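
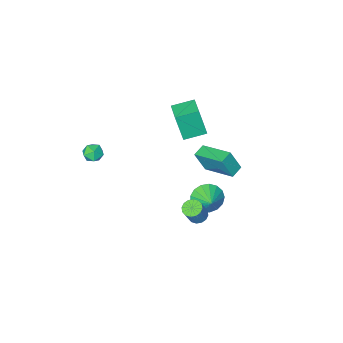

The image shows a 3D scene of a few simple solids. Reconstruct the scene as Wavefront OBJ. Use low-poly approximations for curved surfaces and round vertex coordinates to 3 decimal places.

v -1.418 3.03 2.546
v -0.91 2.679 3.902
v -1.943 4.982 3.248
v -1.435 4.631 4.604
v -0.665 3.309 2.336
v -0.157 2.958 3.692
v -1.19 5.261 3.038
v -0.682 4.91 4.394
v -2.415 0.996 -3.593
v -1.838 1.254 -4.42
v -2.025 2.004 -3.007
v -2.276 1.474 -4.507
v -2.746 1.584 -4.384
v -3.14 1.56 -4.081
v -3.368 1.406 -3.666
v -3.377 1.159 -3.234
v -3.166 0.874 -2.885
v -2.783 0.617 -2.698
v -2.316 0.447 -2.716
v -1.871 0.402 -2.935
v -1.551 0.494 -3.305
v -1.429 0.701 -3.741
v -1.532 0.975 -4.143
v -0.569 2.763 -2.54
v -0.019 2.583 -2.763
v 0.538 2.796 -1.563
v -0.011 2.977 -1.34
v -0.03 2.899 -2.814
v 0.528 3.112 -1.615
v -0.184 3.179 -2.792
v 0.373 3.393 -1.592
v -0.442 3.348 -2.703
v 0.115 3.561 -1.503
v -0.734 3.36 -2.569
v -0.177 3.573 -1.369
v -0.981 3.212 -2.428
v -0.424 3.426 -1.228
v -1.118 2.944 -2.317
v -0.561 3.157 -1.117
v -1.108 2.628 -2.265
v -0.55 2.841 -1.066
v -0.953 2.347 -2.288
v -0.396 2.561 -1.088
v -0.695 2.179 -2.377
v -0.138 2.392 -1.177
v -0.403 2.167 -2.511
v 0.154 2.38 -1.311
v -0.156 2.314 -2.652
v 0.401 2.528 -1.452
v 2.083 -3.285 -0.438
v 2.773 -3.246 -0.66
v 2.167 -4.454 -0.38
v 2.857 -4.415 -0.602
v 2.674 -4.171 0.056
v 2.622 -3.448 0.02
v 2.318 -4.252 -1.06
v 2.266 -3.529 -1.096
v 2.918 -3.844 -1.045
v 3.138 -3.794 -0.355
v 1.802 -3.906 -0.685
v 2.022 -3.856 0.005
v -4.332 -2.411 0.073
v -4.049 -2.895 1.982
v -3.746 -1.065 0.327
v -3.463 -1.549 2.237
v -2.997 -2.931 -0.257
v -2.714 -3.415 1.653
v -2.411 -1.585 -0.002
v -2.128 -2.069 1.907
f 2 4 1
f 5 2 1
f 1 4 3
f 3 5 1
f 2 8 4
f 6 2 5
f 6 8 2
f 4 8 3
f 7 5 3
f 3 8 7
f 7 6 5
f 8 6 7
f 10 9 12
f 10 12 11
f 12 9 13
f 12 13 11
f 13 9 14
f 13 14 11
f 14 9 15
f 14 15 11
f 15 9 16
f 15 16 11
f 16 9 17
f 16 17 11
f 17 9 18
f 17 18 11
f 18 9 19
f 18 19 11
f 19 9 20
f 19 20 11
f 20 9 21
f 20 21 11
f 21 9 22
f 21 22 11
f 22 9 23
f 22 23 11
f 23 9 10
f 23 10 11
f 25 24 28
f 25 28 26
f 26 28 29
f 26 29 27
f 28 24 30
f 28 30 29
f 29 30 31
f 29 31 27
f 30 24 32
f 30 32 31
f 31 32 33
f 31 33 27
f 32 24 34
f 32 34 33
f 33 34 35
f 33 35 27
f 34 24 36
f 34 36 35
f 35 36 37
f 35 37 27
f 36 24 38
f 36 38 37
f 37 38 39
f 37 39 27
f 38 24 40
f 38 40 39
f 39 40 41
f 39 41 27
f 40 24 42
f 40 42 41
f 41 42 43
f 41 43 27
f 42 24 44
f 42 44 43
f 43 44 45
f 43 45 27
f 44 24 46
f 44 46 45
f 45 46 47
f 45 47 27
f 46 24 48
f 46 48 47
f 47 48 49
f 47 49 27
f 48 24 25
f 48 25 49
f 49 25 26
f 49 26 27
f 50 61 55
f 50 55 51
f 50 51 57
f 50 57 60
f 50 60 61
f 51 55 59
f 55 61 54
f 61 60 52
f 60 57 56
f 57 51 58
f 53 59 54
f 53 54 52
f 53 52 56
f 53 56 58
f 53 58 59
f 54 59 55
f 52 54 61
f 56 52 60
f 58 56 57
f 59 58 51
f 63 65 62
f 66 63 62
f 62 65 64
f 64 66 62
f 63 69 65
f 67 63 66
f 67 69 63
f 65 69 64
f 68 66 64
f 64 69 68
f 68 67 66
f 69 67 68



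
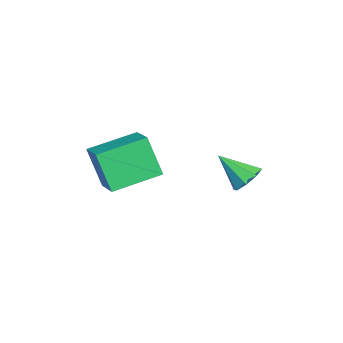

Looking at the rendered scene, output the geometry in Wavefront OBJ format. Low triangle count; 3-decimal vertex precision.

v -1.752 1.352 -1.803
v -1.097 1.333 -1.62
v -2.048 0.308 -0.857
v -1.374 1.669 -1.335
v -1.872 1.82 -1.324
v -2.3 1.697 -1.594
v -2.406 1.372 -1.986
v -2.13 1.035 -2.271
v -1.632 0.884 -2.282
v -1.204 1.008 -2.012
v 2.122 -3.137 0.294
v 1.752 -3.67 1.746
v 1.294 -1.601 0.647
v 0.924 -2.134 2.099
v 3.096 -2.706 0.701
v 2.726 -3.239 2.153
v 2.268 -1.17 1.054
v 1.898 -1.703 2.506
f 2 1 4
f 2 4 3
f 4 1 5
f 4 5 3
f 5 1 6
f 5 6 3
f 6 1 7
f 6 7 3
f 7 1 8
f 7 8 3
f 8 1 9
f 8 9 3
f 9 1 10
f 9 10 3
f 10 1 2
f 10 2 3
f 12 14 11
f 15 12 11
f 11 14 13
f 13 15 11
f 12 18 14
f 16 12 15
f 16 18 12
f 14 18 13
f 17 15 13
f 13 18 17
f 17 16 15
f 18 16 17



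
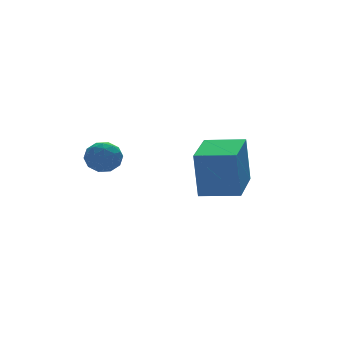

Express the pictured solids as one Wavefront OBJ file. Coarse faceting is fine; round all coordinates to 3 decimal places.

v -3.112 4.491 -0.303
v -2.731 4.512 -0.87
v -3.149 3.388 -0.37
v -2.768 3.409 -0.937
v -2.493 3.575 -0.334
v -2.47 4.257 -0.293
v -3.41 3.643 -0.947
v -3.387 4.325 -0.906
v -2.916 3.988 -1.268
v -2.348 3.946 -0.889
v -3.532 3.954 -0.351
v -2.964 3.912 0.028
v -2.918 4.598 -0.581
v -2.962 3.302 -0.659
v -2.8 3.399 -0.305
v -2.576 3.412 -0.638
v -2.764 4.448 -0.241
v -2.541 4.461 -0.575
v -2.401 3.91 -0.26
v -3.339 3.439 -0.665
v -3.116 3.452 -0.999
v -3.304 4.488 -0.602
v -3.08 4.501 -0.935
v -3.479 3.99 -0.98
v -2.803 4.303 -1.148
v -2.825 3.655 -1.187
v -3.202 3.792 -1.193
v -3.189 4.193 -1.169
v -2.469 4.278 -0.925
v -2.491 3.63 -0.965
v -2.329 3.727 -0.61
v -2.316 4.128 -0.586
v -2.578 3.97 -1.159
v -3.389 4.27 -0.275
v -3.411 3.622 -0.315
v -3.564 3.772 -0.654
v -3.551 4.173 -0.63
v -3.055 4.245 -0.053
v -3.077 3.597 -0.092
v -2.691 3.707 -0.071
v -2.678 4.108 -0.047
v -3.302 3.93 -0.081
v 0.691 1.185 -2.091
v 0.567 1.289 -0.278
v -0.417 2.08 -2.218
v -0.541 2.184 -0.405
v 1.961 2.756 -2.095
v 1.837 2.86 -0.282
v 0.853 3.651 -2.222
v 0.729 3.755 -0.409
f 1 38 17
f 38 12 41
f 17 41 6
f 38 41 17
f 1 17 13
f 17 6 18
f 13 18 2
f 17 18 13
f 1 13 22
f 13 2 23
f 22 23 8
f 13 23 22
f 1 22 34
f 22 8 37
f 34 37 11
f 22 37 34
f 1 34 38
f 34 11 42
f 38 42 12
f 34 42 38
f 2 18 29
f 18 6 32
f 29 32 10
f 18 32 29
f 6 41 19
f 41 12 40
f 19 40 5
f 41 40 19
f 12 42 39
f 42 11 35
f 39 35 3
f 42 35 39
f 11 37 36
f 37 8 24
f 36 24 7
f 37 24 36
f 8 23 28
f 23 2 25
f 28 25 9
f 23 25 28
f 4 30 16
f 30 10 31
f 16 31 5
f 30 31 16
f 4 16 14
f 16 5 15
f 14 15 3
f 16 15 14
f 4 14 21
f 14 3 20
f 21 20 7
f 14 20 21
f 4 21 26
f 21 7 27
f 26 27 9
f 21 27 26
f 4 26 30
f 26 9 33
f 30 33 10
f 26 33 30
f 5 31 19
f 31 10 32
f 19 32 6
f 31 32 19
f 3 15 39
f 15 5 40
f 39 40 12
f 15 40 39
f 7 20 36
f 20 3 35
f 36 35 11
f 20 35 36
f 9 27 28
f 27 7 24
f 28 24 8
f 27 24 28
f 10 33 29
f 33 9 25
f 29 25 2
f 33 25 29
f 44 46 43
f 47 44 43
f 43 46 45
f 45 47 43
f 44 50 46
f 48 44 47
f 48 50 44
f 46 50 45
f 49 47 45
f 45 50 49
f 49 48 47
f 50 48 49



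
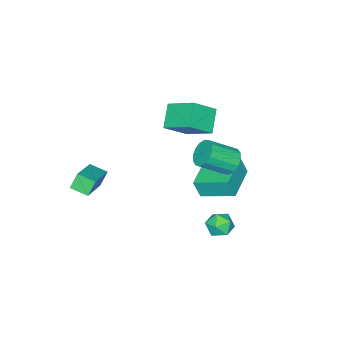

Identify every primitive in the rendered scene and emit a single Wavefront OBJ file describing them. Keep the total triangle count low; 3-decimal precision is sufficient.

v -3.492 -2.742 -0.051
v -2.357 -3.259 0.92
v -3.544 -1.18 0.843
v -2.41 -1.698 1.814
v -2.49 -2.202 -0.934
v -1.356 -2.72 0.037
v -2.543 -0.641 -0.04
v -1.408 -1.158 0.931
v -2.98 -0.895 -3.546
v -2.782 -1.198 -2.529
v -3.549 0.789 -2.934
v -3.351 0.486 -1.916
v -1.109 -0.206 -3.704
v -0.911 -0.509 -2.686
v -1.678 1.478 -3.091
v -1.48 1.175 -2.074
v 0.455 2.77 1.898
v 1.027 3.086 1.529
v 2.076 2.245 2.432
v 1.505 1.93 2.802
v 0.958 3.323 1.829
v 2.007 2.482 2.732
v 0.754 3.411 2.147
v 1.804 2.571 3.051
v 0.471 3.328 2.399
v 1.52 2.488 3.303
v 0.183 3.096 2.517
v 1.232 2.255 3.42
v -0.032 2.776 2.469
v 1.018 1.935 3.372
v -0.116 2.455 2.268
v 0.933 1.614 3.171
v -0.047 2.218 1.968
v 1.002 1.377 2.871
v 0.156 2.129 1.649
v 1.206 1.289 2.553
v 0.44 2.212 1.397
v 1.489 1.372 2.301
v 0.728 2.445 1.28
v 1.777 1.604 2.183
v 0.942 2.765 1.328
v 1.992 1.924 2.231
v 2.581 -4.544 -2.109
v 2.132 -4.444 -1.312
v 2.332 -3.642 -2.363
v 1.883 -3.542 -1.566
v 4.217 -3.858 -1.274
v 3.768 -3.758 -0.477
v 3.968 -2.956 -1.528
v 3.519 -2.856 -0.731
v -0.08 2.409 -3.326
v 0.309 2.535 -3.988
v -0.249 1.205 -3.652
v 0.14 1.331 -4.314
v 0.516 1.344 -3.634
v 0.621 2.088 -3.432
v -0.561 1.652 -4.208
v -0.456 2.396 -4.006
v 0.012 2.066 -4.533
v 0.678 1.876 -4.178
v -0.618 1.864 -3.462
v 0.048 1.674 -3.107
f 2 4 1
f 5 2 1
f 1 4 3
f 3 5 1
f 2 8 4
f 6 2 5
f 6 8 2
f 4 8 3
f 7 5 3
f 3 8 7
f 7 6 5
f 8 6 7
f 10 12 9
f 13 10 9
f 9 12 11
f 11 13 9
f 10 16 12
f 14 10 13
f 14 16 10
f 12 16 11
f 15 13 11
f 11 16 15
f 15 14 13
f 16 14 15
f 18 17 21
f 18 21 19
f 19 21 22
f 19 22 20
f 21 17 23
f 21 23 22
f 22 23 24
f 22 24 20
f 23 17 25
f 23 25 24
f 24 25 26
f 24 26 20
f 25 17 27
f 25 27 26
f 26 27 28
f 26 28 20
f 27 17 29
f 27 29 28
f 28 29 30
f 28 30 20
f 29 17 31
f 29 31 30
f 30 31 32
f 30 32 20
f 31 17 33
f 31 33 32
f 32 33 34
f 32 34 20
f 33 17 35
f 33 35 34
f 34 35 36
f 34 36 20
f 35 17 37
f 35 37 36
f 36 37 38
f 36 38 20
f 37 17 39
f 37 39 38
f 38 39 40
f 38 40 20
f 39 17 41
f 39 41 40
f 40 41 42
f 40 42 20
f 41 17 18
f 41 18 42
f 42 18 19
f 42 19 20
f 44 46 43
f 47 44 43
f 43 46 45
f 45 47 43
f 44 50 46
f 48 44 47
f 48 50 44
f 46 50 45
f 49 47 45
f 45 50 49
f 49 48 47
f 50 48 49
f 51 62 56
f 51 56 52
f 51 52 58
f 51 58 61
f 51 61 62
f 52 56 60
f 56 62 55
f 62 61 53
f 61 58 57
f 58 52 59
f 54 60 55
f 54 55 53
f 54 53 57
f 54 57 59
f 54 59 60
f 55 60 56
f 53 55 62
f 57 53 61
f 59 57 58
f 60 59 52



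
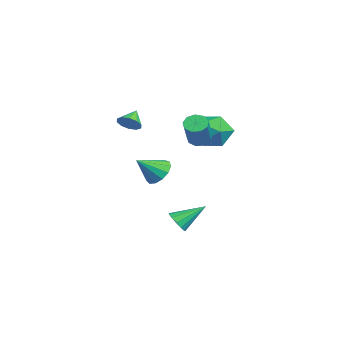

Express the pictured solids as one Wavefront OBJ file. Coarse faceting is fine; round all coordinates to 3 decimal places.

v -0.856 -0.214 1.603
v -0.336 -0.023 1.209
v 0.896 -0.415 2.642
v 0.376 -0.606 3.037
v -0.497 0.342 1.447
v 0.734 -0.05 2.881
v -0.826 0.447 1.759
v 0.405 0.056 3.192
v -1.169 0.243 1.997
v 0.062 -0.149 3.431
v -1.365 -0.175 2.052
v -0.134 -0.567 3.485
v -1.323 -0.612 1.896
v -0.092 -1.003 3.33
v -1.062 -0.862 1.604
v 0.169 -1.254 3.037
v -0.705 -0.809 1.311
v 0.527 -1.201 2.744
v -0.418 -0.478 1.155
v 0.814 -0.87 2.588
v -2.275 1.882 1.542
v -1.438 0.98 1.768
v -3.682 0.48 1.152
v -2.845 -0.422 1.378
v -3.262 0.293 2.316
v -2.392 1.16 2.557
v -2.728 0.3 0.363
v -1.858 1.167 0.604
v -1.718 0.002 1.039
v -2.048 -0.002 2.246
v -3.072 1.462 0.674
v -3.402 1.458 1.881
v -1.37 -2.312 -0.965
v -0.464 -2.217 -1.152
v -1.03 -3.528 0.065
v -0.565 -1.901 -0.746
v -0.922 -1.716 -0.41
v -1.421 -1.72 -0.25
v -1.904 -1.912 -0.317
v -2.217 -2.231 -0.59
v -2.262 -2.576 -0.982
v -2.023 -2.837 -1.369
v -1.577 -2.931 -1.628
v -1.065 -2.829 -1.676
v -0.651 -2.563 -1.499
v -0.806 -1.416 -4.469
v -0.375 -1.749 -3.953
v -0.874 0.136 -3.411
v -0.112 -1.555 -4.221
v -0.069 -1.317 -4.568
v -0.261 -1.11 -4.883
v -0.625 -1.001 -5.067
v -1.047 -1.023 -5.061
v -1.393 -1.171 -4.867
v -1.552 -1.396 -4.547
v -1.474 -1.628 -4.202
v -1.185 -1.792 -3.942
v -0.775 -1.837 -3.849
v 0.162 -4.026 3.105
v 0.63 -4.063 3.624
v -0.542 -3.554 3.775
v 0.688 -3.686 3.419
v 0.544 -3.439 3.094
v 0.255 -3.417 2.773
v -0.07 -3.626 2.58
v -0.306 -3.989 2.586
v -0.363 -4.365 2.792
v -0.22 -4.612 3.117
v 0.069 -4.635 3.437
v 0.394 -4.425 3.631
f 2 1 5
f 2 5 3
f 3 5 6
f 3 6 4
f 5 1 7
f 5 7 6
f 6 7 8
f 6 8 4
f 7 1 9
f 7 9 8
f 8 9 10
f 8 10 4
f 9 1 11
f 9 11 10
f 10 11 12
f 10 12 4
f 11 1 13
f 11 13 12
f 12 13 14
f 12 14 4
f 13 1 15
f 13 15 14
f 14 15 16
f 14 16 4
f 15 1 17
f 15 17 16
f 16 17 18
f 16 18 4
f 17 1 19
f 17 19 18
f 18 19 20
f 18 20 4
f 19 1 2
f 19 2 20
f 20 2 3
f 20 3 4
f 21 32 26
f 21 26 22
f 21 22 28
f 21 28 31
f 21 31 32
f 22 26 30
f 26 32 25
f 32 31 23
f 31 28 27
f 28 22 29
f 24 30 25
f 24 25 23
f 24 23 27
f 24 27 29
f 24 29 30
f 25 30 26
f 23 25 32
f 27 23 31
f 29 27 28
f 30 29 22
f 34 33 36
f 34 36 35
f 36 33 37
f 36 37 35
f 37 33 38
f 37 38 35
f 38 33 39
f 38 39 35
f 39 33 40
f 39 40 35
f 40 33 41
f 40 41 35
f 41 33 42
f 41 42 35
f 42 33 43
f 42 43 35
f 43 33 44
f 43 44 35
f 44 33 45
f 44 45 35
f 45 33 34
f 45 34 35
f 47 46 49
f 47 49 48
f 49 46 50
f 49 50 48
f 50 46 51
f 50 51 48
f 51 46 52
f 51 52 48
f 52 46 53
f 52 53 48
f 53 46 54
f 53 54 48
f 54 46 55
f 54 55 48
f 55 46 56
f 55 56 48
f 56 46 57
f 56 57 48
f 57 46 58
f 57 58 48
f 58 46 47
f 58 47 48
f 60 59 62
f 60 62 61
f 62 59 63
f 62 63 61
f 63 59 64
f 63 64 61
f 64 59 65
f 64 65 61
f 65 59 66
f 65 66 61
f 66 59 67
f 66 67 61
f 67 59 68
f 67 68 61
f 68 59 69
f 68 69 61
f 69 59 70
f 69 70 61
f 70 59 60
f 70 60 61



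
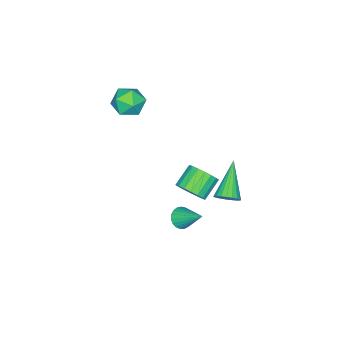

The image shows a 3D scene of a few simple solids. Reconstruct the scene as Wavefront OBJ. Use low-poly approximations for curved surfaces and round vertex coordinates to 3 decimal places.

v -0.607 -3.124 3.105
v -0.053 -3.158 2.418
v -0.347 -4.502 3.382
v 0.207 -4.536 2.695
v 0.421 -4.068 3.413
v 0.261 -3.216 3.241
v -0.661 -4.444 2.559
v -0.821 -3.592 2.387
v -0.086 -3.974 2.08
v 0.583 -3.741 2.608
v -0.983 -3.919 3.192
v -0.314 -3.686 3.72
v -0.694 -0.768 -2.559
v -0.269 -0.435 -1.969
v -1.28 -0.38 -1.271
v -1.706 -0.712 -1.861
v -0.381 -0.153 -2.154
v -1.393 -0.098 -1.456
v -0.556 0.008 -2.419
v -1.567 0.063 -1.721
v -0.758 0.015 -2.713
v -1.769 0.07 -2.015
v -0.947 -0.133 -2.975
v -1.958 -0.078 -2.277
v -1.086 -0.406 -3.156
v -2.098 -0.351 -2.458
v -1.148 -0.752 -3.218
v -2.159 -0.697 -2.52
v -1.12 -1.1 -3.149
v -2.131 -1.045 -2.451
v -1.007 -1.382 -2.964
v -2.019 -1.327 -2.266
v -0.833 -1.543 -2.699
v -1.844 -1.488 -2.001
v -0.631 -1.55 -2.405
v -1.642 -1.495 -1.707
v -0.442 -1.402 -2.143
v -1.453 -1.347 -1.445
v -0.302 -1.129 -1.962
v -1.314 -1.074 -1.264
v -0.241 -0.783 -1.9
v -1.252 -0.728 -1.202
v 2.396 0.895 -0.843
v 2.886 0.678 -0.651
v 2.544 2.085 0.123
v 2.96 0.814 -0.83
v 2.936 0.965 -1.012
v 2.818 1.103 -1.164
v 2.628 1.206 -1.261
v 2.397 1.254 -1.286
v 2.166 1.241 -1.234
v 1.975 1.168 -1.114
v 1.857 1.048 -0.948
v 1.831 0.901 -0.764
v 1.904 0.753 -0.593
v 2.061 0.63 -0.466
v 2.277 0.553 -0.404
v 2.512 0.535 -0.417
v 2.728 0.579 -0.505
v 1.047 2.365 0.325
v 1.463 2.085 0.673
v -0.387 1.735 1.535
v 1.452 2.316 0.779
v 1.37 2.554 0.806
v 1.233 2.76 0.75
v 1.064 2.898 0.621
v 0.891 2.943 0.44
v 0.746 2.888 0.24
v 0.653 2.743 0.054
v 0.628 2.532 -0.085
v 0.675 2.293 -0.154
v 0.787 2.065 -0.139
v 0.944 1.89 -0.044
v 1.119 1.797 0.114
v 1.281 1.801 0.309
v 1.403 1.904 0.506
f 1 12 6
f 1 6 2
f 1 2 8
f 1 8 11
f 1 11 12
f 2 6 10
f 6 12 5
f 12 11 3
f 11 8 7
f 8 2 9
f 4 10 5
f 4 5 3
f 4 3 7
f 4 7 9
f 4 9 10
f 5 10 6
f 3 5 12
f 7 3 11
f 9 7 8
f 10 9 2
f 14 13 17
f 14 17 15
f 15 17 18
f 15 18 16
f 17 13 19
f 17 19 18
f 18 19 20
f 18 20 16
f 19 13 21
f 19 21 20
f 20 21 22
f 20 22 16
f 21 13 23
f 21 23 22
f 22 23 24
f 22 24 16
f 23 13 25
f 23 25 24
f 24 25 26
f 24 26 16
f 25 13 27
f 25 27 26
f 26 27 28
f 26 28 16
f 27 13 29
f 27 29 28
f 28 29 30
f 28 30 16
f 29 13 31
f 29 31 30
f 30 31 32
f 30 32 16
f 31 13 33
f 31 33 32
f 32 33 34
f 32 34 16
f 33 13 35
f 33 35 34
f 34 35 36
f 34 36 16
f 35 13 37
f 35 37 36
f 36 37 38
f 36 38 16
f 37 13 39
f 37 39 38
f 38 39 40
f 38 40 16
f 39 13 41
f 39 41 40
f 40 41 42
f 40 42 16
f 41 13 14
f 41 14 42
f 42 14 15
f 42 15 16
f 44 43 46
f 44 46 45
f 46 43 47
f 46 47 45
f 47 43 48
f 47 48 45
f 48 43 49
f 48 49 45
f 49 43 50
f 49 50 45
f 50 43 51
f 50 51 45
f 51 43 52
f 51 52 45
f 52 43 53
f 52 53 45
f 53 43 54
f 53 54 45
f 54 43 55
f 54 55 45
f 55 43 56
f 55 56 45
f 56 43 57
f 56 57 45
f 57 43 58
f 57 58 45
f 58 43 59
f 58 59 45
f 59 43 44
f 59 44 45
f 61 60 63
f 61 63 62
f 63 60 64
f 63 64 62
f 64 60 65
f 64 65 62
f 65 60 66
f 65 66 62
f 66 60 67
f 66 67 62
f 67 60 68
f 67 68 62
f 68 60 69
f 68 69 62
f 69 60 70
f 69 70 62
f 70 60 71
f 70 71 62
f 71 60 72
f 71 72 62
f 72 60 73
f 72 73 62
f 73 60 74
f 73 74 62
f 74 60 75
f 74 75 62
f 75 60 76
f 75 76 62
f 76 60 61
f 76 61 62



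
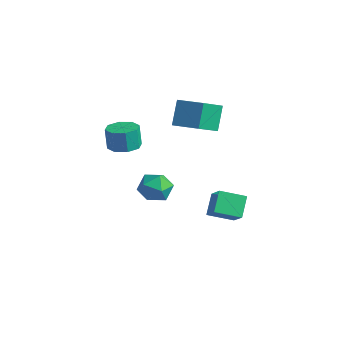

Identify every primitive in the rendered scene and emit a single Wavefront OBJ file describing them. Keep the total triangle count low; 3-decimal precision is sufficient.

v 0.478 3.958 -3.167
v 1.815 3.445 -1.919
v 1.516 5.322 -3.718
v 2.853 4.808 -2.47
v 1.167 2.972 -4.31
v 2.504 2.458 -3.062
v 2.205 4.335 -4.861
v 3.542 3.822 -3.613
v -2.052 -0.883 1.984
v -1.048 -0.544 2.134
v -1.285 -0.518 3.665
v -2.288 -0.857 3.516
v -1.577 0.074 2.041
v -1.814 0.101 3.573
v -2.384 0.131 1.915
v -2.621 0.158 3.447
v -2.997 -0.406 1.83
v -3.233 -0.379 3.362
v -3.055 -1.222 1.835
v -3.292 -1.196 3.366
v -2.526 -1.841 1.927
v -2.763 -1.814 3.459
v -1.719 -1.898 2.053
v -1.956 -1.871 3.585
v -1.107 -1.361 2.138
v -1.343 -1.334 3.67
v 1.825 -0.672 -0.028
v 2.707 -1.464 -0.096
v 0.993 -1.716 1.356
v 1.875 -2.508 1.288
v 2.084 -1.423 1.723
v 2.598 -0.777 0.868
v 1.102 -2.403 0.392
v 1.616 -1.757 -0.463
v 2.26 -2.534 0.164
v 2.868 -1.929 0.986
v 0.832 -1.251 0.274
v 1.44 -0.646 1.096
v -1.759 4.555 3.887
v -1.412 2.722 5.016
v 0.07 5.126 4.252
v 0.417 3.293 5.381
v -1.157 3.667 2.259
v -0.81 1.834 3.388
v 0.672 4.238 2.624
v 1.019 2.405 3.753
f 2 4 1
f 5 2 1
f 1 4 3
f 3 5 1
f 2 8 4
f 6 2 5
f 6 8 2
f 4 8 3
f 7 5 3
f 3 8 7
f 7 6 5
f 8 6 7
f 10 9 13
f 10 13 11
f 11 13 14
f 11 14 12
f 13 9 15
f 13 15 14
f 14 15 16
f 14 16 12
f 15 9 17
f 15 17 16
f 16 17 18
f 16 18 12
f 17 9 19
f 17 19 18
f 18 19 20
f 18 20 12
f 19 9 21
f 19 21 20
f 20 21 22
f 20 22 12
f 21 9 23
f 21 23 22
f 22 23 24
f 22 24 12
f 23 9 25
f 23 25 24
f 24 25 26
f 24 26 12
f 25 9 10
f 25 10 26
f 26 10 11
f 26 11 12
f 27 38 32
f 27 32 28
f 27 28 34
f 27 34 37
f 27 37 38
f 28 32 36
f 32 38 31
f 38 37 29
f 37 34 33
f 34 28 35
f 30 36 31
f 30 31 29
f 30 29 33
f 30 33 35
f 30 35 36
f 31 36 32
f 29 31 38
f 33 29 37
f 35 33 34
f 36 35 28
f 40 42 39
f 43 40 39
f 39 42 41
f 41 43 39
f 40 46 42
f 44 40 43
f 44 46 40
f 42 46 41
f 45 43 41
f 41 46 45
f 45 44 43
f 46 44 45



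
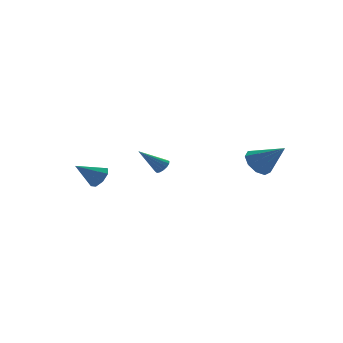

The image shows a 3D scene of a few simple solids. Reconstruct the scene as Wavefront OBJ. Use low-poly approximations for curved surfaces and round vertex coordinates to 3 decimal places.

v -3.096 2.4 -2.325
v -2.644 2.298 -1.71
v -4.404 2.58 -1.335
v -2.686 2.864 -1.868
v -2.968 3.159 -2.294
v -3.325 3.008 -2.738
v -3.548 2.502 -2.94
v -3.507 1.936 -2.782
v -3.225 1.641 -2.357
v -2.868 1.791 -1.913
v 0.593 2.309 -2.126
v 0.936 2.157 -1.738
v -0.693 2.611 -0.874
v 0.974 2.433 -1.764
v 0.911 2.675 -1.888
v 0.762 2.82 -2.075
v 0.568 2.828 -2.276
v 0.381 2.696 -2.437
v 0.25 2.462 -2.515
v 0.212 2.186 -2.488
v 0.275 1.944 -2.364
v 0.424 1.799 -2.177
v 0.618 1.791 -1.976
v 0.805 1.922 -1.815
v 3.533 -3.086 -0.486
v 4.107 -3.395 -1.162
v 4.407 -4.334 0.826
v 4.373 -2.892 -0.861
v 4.245 -2.481 -0.384
v 3.784 -2.352 0.046
v 3.206 -2.567 0.227
v 2.78 -3.025 0.075
v 2.707 -3.511 -0.34
v 3.021 -3.799 -0.822
v 3.573 -3.753 -1.147
f 2 1 4
f 2 4 3
f 4 1 5
f 4 5 3
f 5 1 6
f 5 6 3
f 6 1 7
f 6 7 3
f 7 1 8
f 7 8 3
f 8 1 9
f 8 9 3
f 9 1 10
f 9 10 3
f 10 1 2
f 10 2 3
f 12 11 14
f 12 14 13
f 14 11 15
f 14 15 13
f 15 11 16
f 15 16 13
f 16 11 17
f 16 17 13
f 17 11 18
f 17 18 13
f 18 11 19
f 18 19 13
f 19 11 20
f 19 20 13
f 20 11 21
f 20 21 13
f 21 11 22
f 21 22 13
f 22 11 23
f 22 23 13
f 23 11 24
f 23 24 13
f 24 11 12
f 24 12 13
f 26 25 28
f 26 28 27
f 28 25 29
f 28 29 27
f 29 25 30
f 29 30 27
f 30 25 31
f 30 31 27
f 31 25 32
f 31 32 27
f 32 25 33
f 32 33 27
f 33 25 34
f 33 34 27
f 34 25 35
f 34 35 27
f 35 25 26
f 35 26 27



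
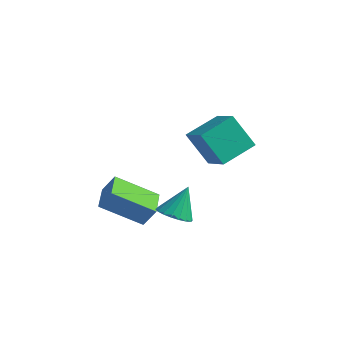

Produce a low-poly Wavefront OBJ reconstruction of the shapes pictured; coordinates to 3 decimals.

v -2.398 -2.203 -1.485
v -3.853 -3.295 -0.397
v -3.118 -1.105 -1.346
v -4.572 -2.197 -0.257
v -1.888 -1.983 -0.583
v -3.342 -3.075 0.506
v -2.607 -0.885 -0.443
v -4.062 -1.977 0.645
v -1.464 -1.377 -0.928
v -0.667 -1.568 -0.891
v -1.336 -0.583 0.408
v -0.667 -1.254 -1.078
v -0.825 -0.965 -1.235
v -1.109 -0.757 -1.331
v -1.464 -0.672 -1.347
v -1.818 -0.727 -1.281
v -2.103 -0.91 -1.144
v -2.261 -1.186 -0.965
v -2.261 -1.5 -0.779
v -2.103 -1.789 -0.622
v -1.819 -1.997 -0.526
v -1.464 -2.082 -0.51
v -1.11 -2.027 -0.576
v -0.825 -1.844 -0.712
v -2.307 2.048 0.1
v -3.328 1.814 1.589
v -1.837 3.644 0.674
v -2.858 3.41 2.162
v -1.022 1.39 0.878
v -2.043 1.156 2.366
v -0.552 2.986 1.451
v -1.573 2.752 2.94
f 2 4 1
f 5 2 1
f 1 4 3
f 3 5 1
f 2 8 4
f 6 2 5
f 6 8 2
f 4 8 3
f 7 5 3
f 3 8 7
f 7 6 5
f 8 6 7
f 10 9 12
f 10 12 11
f 12 9 13
f 12 13 11
f 13 9 14
f 13 14 11
f 14 9 15
f 14 15 11
f 15 9 16
f 15 16 11
f 16 9 17
f 16 17 11
f 17 9 18
f 17 18 11
f 18 9 19
f 18 19 11
f 19 9 20
f 19 20 11
f 20 9 21
f 20 21 11
f 21 9 22
f 21 22 11
f 22 9 23
f 22 23 11
f 23 9 24
f 23 24 11
f 24 9 10
f 24 10 11
f 26 28 25
f 29 26 25
f 25 28 27
f 27 29 25
f 26 32 28
f 30 26 29
f 30 32 26
f 28 32 27
f 31 29 27
f 27 32 31
f 31 30 29
f 32 30 31



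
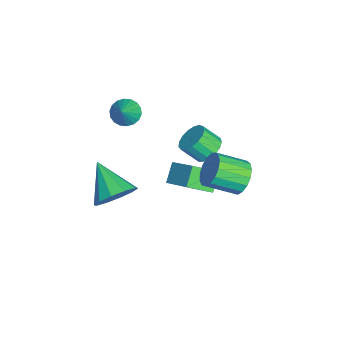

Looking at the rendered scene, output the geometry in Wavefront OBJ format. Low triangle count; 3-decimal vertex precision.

v -0.261 -0.463 -2.689
v 0.094 -1.491 -2.014
v -0.976 -0.268 -2.017
v -0.621 -1.296 -1.342
v 0.741 0.416 -1.878
v 1.096 -0.612 -1.203
v 0.026 0.611 -1.206
v 0.381 -0.417 -0.531
v -0.664 0.161 -0.433
v -0.087 0.453 -0.142
v -0.098 -0.248 0.585
v -0.676 -0.541 0.293
v -0.345 0.614 0.01
v -0.356 -0.087 0.736
v -0.676 0.672 0.06
v -0.687 -0.03 0.786
v -1.005 0.612 -0.003
v -1.016 -0.09 0.723
v -1.255 0.448 -0.164
v -1.266 -0.253 0.562
v -1.371 0.219 -0.387
v -1.382 -0.482 0.339
v -1.324 -0.023 -0.621
v -1.335 -0.725 0.105
v -1.126 -0.223 -0.811
v -1.137 -0.925 -0.085
v -0.823 -0.336 -0.915
v -0.834 -1.037 -0.189
v -0.483 -0.334 -0.909
v -0.494 -1.036 -0.182
v -0.185 -0.219 -0.793
v -0.196 -0.921 -0.067
v 0.003 -0.017 -0.595
v -0.008 -0.719 0.131
v 0.039 0.225 -0.36
v 0.028 -0.476 0.366
v 3.632 -3.125 0.587
v 4.254 -3.233 1.256
v 2.448 -3.955 1.553
v 3.983 -2.741 1.346
v 3.578 -2.396 1.146
v 3.194 -2.329 0.732
v 2.977 -2.567 0.263
v 3.011 -3.017 -0.083
v 3.282 -3.508 -0.172
v 3.687 -3.853 0.028
v 4.071 -3.92 0.442
v 4.288 -3.683 0.911
v 3.572 1.592 2.071
v 4.223 1.486 1.674
v 4.42 0.302 2.313
v 3.768 0.408 2.709
v 4.332 1.667 1.976
v 4.529 0.483 2.615
v 4.267 1.831 2.3
v 4.463 0.647 2.939
v 4.043 1.94 2.571
v 4.239 0.756 3.21
v 3.71 1.969 2.728
v 3.907 0.785 3.366
v 3.346 1.912 2.734
v 3.543 0.728 3.372
v 3.034 1.782 2.588
v 3.23 0.597 3.227
v 2.845 1.608 2.324
v 3.041 0.424 2.962
v 2.822 1.431 2.001
v 3.019 0.246 2.64
v 2.971 1.29 1.695
v 3.168 0.106 2.334
v 3.258 1.219 1.475
v 3.455 0.034 2.113
v 3.617 1.233 1.391
v 3.813 0.049 2.03
v 3.965 1.33 1.463
v 4.161 0.145 2.102
v 0.619 -3.014 2.972
v 1.033 -3.196 2.534
v 1.461 -3.106 3.808
v 1.063 -2.917 2.536
v 1.004 -2.657 2.624
v 0.869 -2.468 2.781
v 0.685 -2.387 2.976
v 0.487 -2.43 3.17
v 0.316 -2.589 3.325
v 0.204 -2.831 3.41
v 0.175 -3.11 3.409
v 0.234 -3.37 3.321
v 0.369 -3.559 3.164
v 0.553 -3.64 2.969
v 0.751 -3.597 2.775
v 0.922 -3.438 2.619
f 2 4 1
f 5 2 1
f 1 4 3
f 3 5 1
f 2 8 4
f 6 2 5
f 6 8 2
f 4 8 3
f 7 5 3
f 3 8 7
f 7 6 5
f 8 6 7
f 10 9 13
f 10 13 11
f 11 13 14
f 11 14 12
f 13 9 15
f 13 15 14
f 14 15 16
f 14 16 12
f 15 9 17
f 15 17 16
f 16 17 18
f 16 18 12
f 17 9 19
f 17 19 18
f 18 19 20
f 18 20 12
f 19 9 21
f 19 21 20
f 20 21 22
f 20 22 12
f 21 9 23
f 21 23 22
f 22 23 24
f 22 24 12
f 23 9 25
f 23 25 24
f 24 25 26
f 24 26 12
f 25 9 27
f 25 27 26
f 26 27 28
f 26 28 12
f 27 9 29
f 27 29 28
f 28 29 30
f 28 30 12
f 29 9 31
f 29 31 30
f 30 31 32
f 30 32 12
f 31 9 33
f 31 33 32
f 32 33 34
f 32 34 12
f 33 9 35
f 33 35 34
f 34 35 36
f 34 36 12
f 35 9 10
f 35 10 36
f 36 10 11
f 36 11 12
f 38 37 40
f 38 40 39
f 40 37 41
f 40 41 39
f 41 37 42
f 41 42 39
f 42 37 43
f 42 43 39
f 43 37 44
f 43 44 39
f 44 37 45
f 44 45 39
f 45 37 46
f 45 46 39
f 46 37 47
f 46 47 39
f 47 37 48
f 47 48 39
f 48 37 38
f 48 38 39
f 50 49 53
f 50 53 51
f 51 53 54
f 51 54 52
f 53 49 55
f 53 55 54
f 54 55 56
f 54 56 52
f 55 49 57
f 55 57 56
f 56 57 58
f 56 58 52
f 57 49 59
f 57 59 58
f 58 59 60
f 58 60 52
f 59 49 61
f 59 61 60
f 60 61 62
f 60 62 52
f 61 49 63
f 61 63 62
f 62 63 64
f 62 64 52
f 63 49 65
f 63 65 64
f 64 65 66
f 64 66 52
f 65 49 67
f 65 67 66
f 66 67 68
f 66 68 52
f 67 49 69
f 67 69 68
f 68 69 70
f 68 70 52
f 69 49 71
f 69 71 70
f 70 71 72
f 70 72 52
f 71 49 73
f 71 73 72
f 72 73 74
f 72 74 52
f 73 49 75
f 73 75 74
f 74 75 76
f 74 76 52
f 75 49 50
f 75 50 76
f 76 50 51
f 76 51 52
f 78 77 80
f 78 80 79
f 80 77 81
f 80 81 79
f 81 77 82
f 81 82 79
f 82 77 83
f 82 83 79
f 83 77 84
f 83 84 79
f 84 77 85
f 84 85 79
f 85 77 86
f 85 86 79
f 86 77 87
f 86 87 79
f 87 77 88
f 87 88 79
f 88 77 89
f 88 89 79
f 89 77 90
f 89 90 79
f 90 77 91
f 90 91 79
f 91 77 92
f 91 92 79
f 92 77 78
f 92 78 79



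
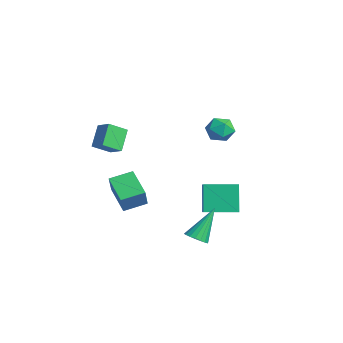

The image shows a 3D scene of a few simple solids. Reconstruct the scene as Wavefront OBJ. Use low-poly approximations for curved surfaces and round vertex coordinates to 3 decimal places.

v -1.535 -1.334 0.911
v -2.194 -0.79 1.767
v -1.531 -0.473 0.365
v -2.19 0.072 1.222
v -0.83 -1.092 1.298
v -1.489 -0.547 2.155
v -0.826 -0.23 0.753
v -1.485 0.314 1.609
v 2.716 3.076 2.448
v 3.091 2.739 2.924
v 1.829 3.061 3.136
v 2.204 2.724 3.612
v 2.347 3.386 3.462
v 2.896 3.396 3.037
v 2.024 2.404 3.023
v 2.573 2.414 2.598
v 2.664 2.324 3.28
v 2.864 2.931 3.551
v 2.056 2.869 2.509
v 2.256 3.476 2.78
v -1.695 -0.402 -2.095
v -1.19 -0.707 -1.062
v -1.594 0.69 -1.821
v -1.089 0.384 -0.788
v -0.371 -0.364 -2.732
v 0.134 -0.67 -1.699
v -0.27 0.727 -2.458
v 0.235 0.422 -1.425
v 2.689 1.726 -3.218
v 3.231 1.687 -3.045
v 2.311 2.754 -1.802
v 3.234 1.893 -3.194
v 3.128 2.065 -3.347
v 2.936 2.171 -3.475
v 2.695 2.188 -3.552
v 2.453 2.113 -3.562
v 2.257 1.962 -3.505
v 2.147 1.764 -3.391
v 2.145 1.559 -3.242
v 2.25 1.386 -3.089
v 2.442 1.281 -2.961
v 2.683 1.264 -2.884
v 2.926 1.338 -2.873
v 3.121 1.489 -2.931
v -0.396 3.365 -1.943
v 0.501 3.026 -1.364
v 0.166 4.799 -1.972
v 1.062 4.46 -1.393
v 0.318 3.06 -3.227
v 1.214 2.721 -2.648
v 0.879 4.494 -3.256
v 1.776 4.155 -2.677
f 2 4 1
f 5 2 1
f 1 4 3
f 3 5 1
f 2 8 4
f 6 2 5
f 6 8 2
f 4 8 3
f 7 5 3
f 3 8 7
f 7 6 5
f 8 6 7
f 9 20 14
f 9 14 10
f 9 10 16
f 9 16 19
f 9 19 20
f 10 14 18
f 14 20 13
f 20 19 11
f 19 16 15
f 16 10 17
f 12 18 13
f 12 13 11
f 12 11 15
f 12 15 17
f 12 17 18
f 13 18 14
f 11 13 20
f 15 11 19
f 17 15 16
f 18 17 10
f 22 24 21
f 25 22 21
f 21 24 23
f 23 25 21
f 22 28 24
f 26 22 25
f 26 28 22
f 24 28 23
f 27 25 23
f 23 28 27
f 27 26 25
f 28 26 27
f 30 29 32
f 30 32 31
f 32 29 33
f 32 33 31
f 33 29 34
f 33 34 31
f 34 29 35
f 34 35 31
f 35 29 36
f 35 36 31
f 36 29 37
f 36 37 31
f 37 29 38
f 37 38 31
f 38 29 39
f 38 39 31
f 39 29 40
f 39 40 31
f 40 29 41
f 40 41 31
f 41 29 42
f 41 42 31
f 42 29 43
f 42 43 31
f 43 29 44
f 43 44 31
f 44 29 30
f 44 30 31
f 46 48 45
f 49 46 45
f 45 48 47
f 47 49 45
f 46 52 48
f 50 46 49
f 50 52 46
f 48 52 47
f 51 49 47
f 47 52 51
f 51 50 49
f 52 50 51



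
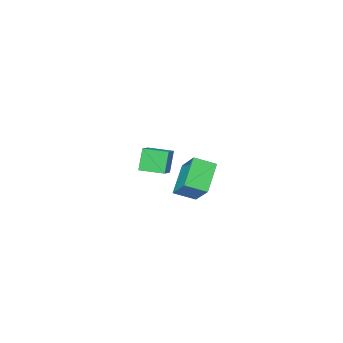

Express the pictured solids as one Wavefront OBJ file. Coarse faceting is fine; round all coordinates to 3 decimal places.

v -1.847 0.323 3.612
v -1.553 1.442 4.645
v -0.857 0.973 2.628
v -0.563 2.091 3.66
v -1.097 -0.231 4
v -0.803 0.887 5.032
v -0.107 0.418 3.015
v 0.187 1.537 4.048
v -3.143 -3.689 1.434
v -3.567 -3.95 2.515
v -2.399 -3.091 1.87
v -2.822 -3.352 2.951
v -2.438 -4.608 1.489
v -2.861 -4.869 2.57
v -1.693 -4.01 1.925
v -2.117 -4.271 3.006
f 2 4 1
f 5 2 1
f 1 4 3
f 3 5 1
f 2 8 4
f 6 2 5
f 6 8 2
f 4 8 3
f 7 5 3
f 3 8 7
f 7 6 5
f 8 6 7
f 10 12 9
f 13 10 9
f 9 12 11
f 11 13 9
f 10 16 12
f 14 10 13
f 14 16 10
f 12 16 11
f 15 13 11
f 11 16 15
f 15 14 13
f 16 14 15



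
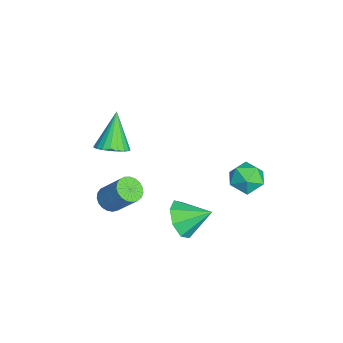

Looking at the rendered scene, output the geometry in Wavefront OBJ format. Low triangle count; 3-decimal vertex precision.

v -2.139 -3.31 -3.009
v -1.447 -3.386 -2.504
v -3.321 -3.07 -1.351
v -1.458 -3.034 -2.563
v -1.586 -2.729 -2.699
v -1.811 -2.525 -2.889
v -2.092 -2.456 -3.099
v -2.381 -2.536 -3.294
v -2.628 -2.749 -3.439
v -2.791 -3.059 -3.51
v -2.841 -3.413 -3.495
v -2.77 -3.749 -3.395
v -2.59 -4.009 -3.229
v -2.331 -4.148 -3.024
v -2.04 -4.143 -2.817
v -1.765 -3.993 -2.643
v -1.556 -3.726 -2.533
v 2.638 -0.193 -3.514
v 3.259 0.128 -4.27
v 2.862 1.133 -2.766
v 2.506 0.325 -4.394
v 1.83 0.218 -4.003
v 1.628 -0.13 -3.325
v 2.017 -0.515 -2.759
v 2.77 -0.712 -2.634
v 3.446 -0.605 -3.026
v 3.649 -0.257 -3.703
v 2.046 -3.324 -2.566
v 2.465 -2.987 -2.982
v 3.054 -2.1 -1.67
v 2.634 -2.436 -1.254
v 2.234 -2.825 -2.988
v 2.822 -1.937 -1.676
v 1.97 -2.749 -2.921
v 2.559 -1.861 -1.609
v 1.719 -2.772 -2.793
v 2.308 -1.885 -1.48
v 1.525 -2.891 -2.625
v 2.113 -2.003 -1.313
v 1.42 -3.084 -2.448
v 2.009 -2.197 -1.135
v 1.424 -3.319 -2.29
v 2.013 -2.432 -0.978
v 1.535 -3.555 -2.181
v 2.124 -2.668 -0.869
v 1.735 -3.751 -2.138
v 2.323 -2.863 -0.826
v 1.988 -3.873 -2.169
v 2.577 -2.985 -0.857
v 2.251 -3.9 -2.269
v 2.84 -3.012 -0.957
v 2.479 -3.827 -2.42
v 3.067 -2.94 -1.108
v 2.632 -3.667 -2.597
v 3.22 -2.78 -1.284
v 2.683 -3.448 -2.768
v 3.272 -2.561 -1.455
v 2.624 -3.208 -2.904
v 3.213 -2.32 -1.592
v 2.062 3.36 -0.645
v 2.966 3.342 -0.643
v 2.034 1.898 -0.697
v 2.938 1.88 -0.695
v 2.489 2.143 0.045
v 2.507 3.046 0.077
v 2.493 2.194 -1.417
v 2.511 3.097 -1.385
v 3.233 2.622 -1.12
v 3.23 2.59 -0.217
v 1.77 2.65 -1.123
v 1.767 2.618 -0.22
f 2 1 4
f 2 4 3
f 4 1 5
f 4 5 3
f 5 1 6
f 5 6 3
f 6 1 7
f 6 7 3
f 7 1 8
f 7 8 3
f 8 1 9
f 8 9 3
f 9 1 10
f 9 10 3
f 10 1 11
f 10 11 3
f 11 1 12
f 11 12 3
f 12 1 13
f 12 13 3
f 13 1 14
f 13 14 3
f 14 1 15
f 14 15 3
f 15 1 16
f 15 16 3
f 16 1 17
f 16 17 3
f 17 1 2
f 17 2 3
f 19 18 21
f 19 21 20
f 21 18 22
f 21 22 20
f 22 18 23
f 22 23 20
f 23 18 24
f 23 24 20
f 24 18 25
f 24 25 20
f 25 18 26
f 25 26 20
f 26 18 27
f 26 27 20
f 27 18 19
f 27 19 20
f 29 28 32
f 29 32 30
f 30 32 33
f 30 33 31
f 32 28 34
f 32 34 33
f 33 34 35
f 33 35 31
f 34 28 36
f 34 36 35
f 35 36 37
f 35 37 31
f 36 28 38
f 36 38 37
f 37 38 39
f 37 39 31
f 38 28 40
f 38 40 39
f 39 40 41
f 39 41 31
f 40 28 42
f 40 42 41
f 41 42 43
f 41 43 31
f 42 28 44
f 42 44 43
f 43 44 45
f 43 45 31
f 44 28 46
f 44 46 45
f 45 46 47
f 45 47 31
f 46 28 48
f 46 48 47
f 47 48 49
f 47 49 31
f 48 28 50
f 48 50 49
f 49 50 51
f 49 51 31
f 50 28 52
f 50 52 51
f 51 52 53
f 51 53 31
f 52 28 54
f 52 54 53
f 53 54 55
f 53 55 31
f 54 28 56
f 54 56 55
f 55 56 57
f 55 57 31
f 56 28 58
f 56 58 57
f 57 58 59
f 57 59 31
f 58 28 29
f 58 29 59
f 59 29 30
f 59 30 31
f 60 71 65
f 60 65 61
f 60 61 67
f 60 67 70
f 60 70 71
f 61 65 69
f 65 71 64
f 71 70 62
f 70 67 66
f 67 61 68
f 63 69 64
f 63 64 62
f 63 62 66
f 63 66 68
f 63 68 69
f 64 69 65
f 62 64 71
f 66 62 70
f 68 66 67
f 69 68 61



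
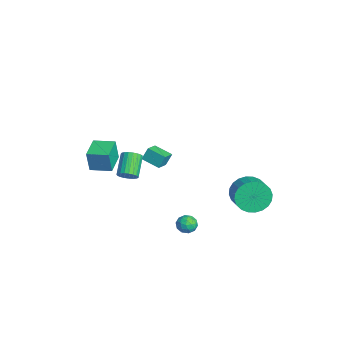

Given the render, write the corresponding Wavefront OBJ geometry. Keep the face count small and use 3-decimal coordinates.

v 1.934 3.445 -0.129
v 2.289 3.897 -1.067
v 3.541 3.907 -0.589
v 3.186 3.455 0.349
v 2.198 4.247 -0.835
v 3.45 4.256 -0.357
v 2.067 4.474 -0.495
v 3.318 4.483 -0.017
v 1.915 4.545 -0.1
v 3.167 4.554 0.378
v 1.767 4.448 0.291
v 3.018 4.457 0.769
v 1.643 4.199 0.618
v 2.895 4.208 1.096
v 1.565 3.835 0.831
v 2.816 3.844 1.309
v 1.542 3.412 0.898
v 2.794 3.421 1.376
v 1.579 2.993 0.809
v 2.831 3.003 1.287
v 1.67 2.644 0.577
v 2.922 2.653 1.055
v 1.802 2.417 0.237
v 3.053 2.426 0.715
v 1.953 2.346 -0.158
v 3.205 2.355 0.32
v 2.102 2.443 -0.549
v 3.353 2.452 -0.071
v 2.225 2.692 -0.876
v 3.477 2.701 -0.398
v 2.304 3.056 -1.089
v 3.555 3.065 -0.611
v 2.326 3.479 -1.156
v 3.578 3.488 -0.678
v -0.614 -1.743 1.909
v -0.701 -1.354 2.682
v 0.16 -0.916 1.578
v 0.074 -0.527 2.352
v 0.126 -2.293 2.268
v 0.04 -1.904 3.042
v 0.901 -1.466 1.938
v 0.814 -1.077 2.711
v 3.123 -3.646 3.201
v 3.513 -3.642 3.67
v 2.427 -3.189 4.568
v 2.037 -3.194 4.099
v 3.536 -3.406 3.579
v 2.451 -2.953 4.478
v 3.488 -3.212 3.423
v 2.403 -2.759 4.322
v 3.377 -3.092 3.229
v 2.291 -2.64 4.127
v 3.222 -3.069 3.03
v 2.136 -2.617 3.928
v 3.05 -3.146 2.86
v 1.964 -2.693 3.758
v 2.89 -3.309 2.749
v 1.804 -2.856 3.648
v 2.771 -3.53 2.717
v 1.685 -3.078 3.615
v 2.712 -3.772 2.768
v 1.626 -3.319 3.666
v 2.725 -3.991 2.894
v 1.639 -3.539 3.792
v 2.806 -4.152 3.073
v 1.72 -3.699 3.971
v 2.942 -4.224 3.274
v 1.857 -3.772 4.172
v 3.11 -4.197 3.462
v 2.024 -3.745 4.361
v 3.279 -4.075 3.606
v 2.194 -3.622 4.504
v 3.422 -3.878 3.679
v 2.336 -3.426 4.578
v -4.137 -4.168 -0.244
v -4.093 -4.352 1.193
v -3.557 -2.957 -0.107
v -3.513 -3.141 1.33
v -2.747 -4.819 -0.37
v -2.703 -5.003 1.067
v -2.167 -3.608 -0.233
v -2.123 -3.792 1.204
v 1.884 -0.012 -2.329
v 2.436 0.353 -2.343
v 2.364 -0.713 -1.677
v 2.916 -0.348 -1.691
v 2.376 -0.12 -1.383
v 2.079 0.314 -1.787
v 2.721 -0.674 -2.233
v 2.424 -0.24 -2.637
v 2.954 -0.055 -2.284
v 2.74 0.287 -1.759
v 2.06 -0.647 -2.261
v 1.846 -0.305 -1.736
v 2.117 0.232 -2.394
v 2.683 -0.592 -1.626
v 2.365 -0.458 -1.446
v 2.689 -0.243 -1.454
v 1.908 0.209 -2.067
v 2.232 0.424 -2.075
v 2.197 0.146 -1.51
v 2.568 -0.784 -1.945
v 2.892 -0.569 -1.953
v 2.111 -0.117 -2.566
v 2.435 0.098 -2.574
v 2.603 -0.506 -2.51
v 2.746 0.207 -2.367
v 3.029 -0.205 -1.983
v 2.914 -0.397 -2.302
v 2.74 -0.142 -2.539
v 2.621 0.408 -2.058
v 2.903 -0.004 -1.675
v 2.586 0.13 -1.494
v 2.411 0.385 -1.731
v 2.925 0.168 -2.023
v 1.897 -0.356 -2.345
v 2.179 -0.768 -1.962
v 2.389 -0.745 -2.289
v 2.214 -0.49 -2.526
v 1.771 -0.155 -2.037
v 2.054 -0.567 -1.653
v 2.06 -0.218 -1.481
v 1.886 0.037 -1.718
v 1.875 -0.528 -1.997
f 2 1 5
f 2 5 3
f 3 5 6
f 3 6 4
f 5 1 7
f 5 7 6
f 6 7 8
f 6 8 4
f 7 1 9
f 7 9 8
f 8 9 10
f 8 10 4
f 9 1 11
f 9 11 10
f 10 11 12
f 10 12 4
f 11 1 13
f 11 13 12
f 12 13 14
f 12 14 4
f 13 1 15
f 13 15 14
f 14 15 16
f 14 16 4
f 15 1 17
f 15 17 16
f 16 17 18
f 16 18 4
f 17 1 19
f 17 19 18
f 18 19 20
f 18 20 4
f 19 1 21
f 19 21 20
f 20 21 22
f 20 22 4
f 21 1 23
f 21 23 22
f 22 23 24
f 22 24 4
f 23 1 25
f 23 25 24
f 24 25 26
f 24 26 4
f 25 1 27
f 25 27 26
f 26 27 28
f 26 28 4
f 27 1 29
f 27 29 28
f 28 29 30
f 28 30 4
f 29 1 31
f 29 31 30
f 30 31 32
f 30 32 4
f 31 1 33
f 31 33 32
f 32 33 34
f 32 34 4
f 33 1 2
f 33 2 34
f 34 2 3
f 34 3 4
f 36 38 35
f 39 36 35
f 35 38 37
f 37 39 35
f 36 42 38
f 40 36 39
f 40 42 36
f 38 42 37
f 41 39 37
f 37 42 41
f 41 40 39
f 42 40 41
f 44 43 47
f 44 47 45
f 45 47 48
f 45 48 46
f 47 43 49
f 47 49 48
f 48 49 50
f 48 50 46
f 49 43 51
f 49 51 50
f 50 51 52
f 50 52 46
f 51 43 53
f 51 53 52
f 52 53 54
f 52 54 46
f 53 43 55
f 53 55 54
f 54 55 56
f 54 56 46
f 55 43 57
f 55 57 56
f 56 57 58
f 56 58 46
f 57 43 59
f 57 59 58
f 58 59 60
f 58 60 46
f 59 43 61
f 59 61 60
f 60 61 62
f 60 62 46
f 61 43 63
f 61 63 62
f 62 63 64
f 62 64 46
f 63 43 65
f 63 65 64
f 64 65 66
f 64 66 46
f 65 43 67
f 65 67 66
f 66 67 68
f 66 68 46
f 67 43 69
f 67 69 68
f 68 69 70
f 68 70 46
f 69 43 71
f 69 71 70
f 70 71 72
f 70 72 46
f 71 43 73
f 71 73 72
f 72 73 74
f 72 74 46
f 73 43 44
f 73 44 74
f 74 44 45
f 74 45 46
f 76 78 75
f 79 76 75
f 75 78 77
f 77 79 75
f 76 82 78
f 80 76 79
f 80 82 76
f 78 82 77
f 81 79 77
f 77 82 81
f 81 80 79
f 82 80 81
f 83 120 99
f 120 94 123
f 99 123 88
f 120 123 99
f 83 99 95
f 99 88 100
f 95 100 84
f 99 100 95
f 83 95 104
f 95 84 105
f 104 105 90
f 95 105 104
f 83 104 116
f 104 90 119
f 116 119 93
f 104 119 116
f 83 116 120
f 116 93 124
f 120 124 94
f 116 124 120
f 84 100 111
f 100 88 114
f 111 114 92
f 100 114 111
f 88 123 101
f 123 94 122
f 101 122 87
f 123 122 101
f 94 124 121
f 124 93 117
f 121 117 85
f 124 117 121
f 93 119 118
f 119 90 106
f 118 106 89
f 119 106 118
f 90 105 110
f 105 84 107
f 110 107 91
f 105 107 110
f 86 112 98
f 112 92 113
f 98 113 87
f 112 113 98
f 86 98 96
f 98 87 97
f 96 97 85
f 98 97 96
f 86 96 103
f 96 85 102
f 103 102 89
f 96 102 103
f 86 103 108
f 103 89 109
f 108 109 91
f 103 109 108
f 86 108 112
f 108 91 115
f 112 115 92
f 108 115 112
f 87 113 101
f 113 92 114
f 101 114 88
f 113 114 101
f 85 97 121
f 97 87 122
f 121 122 94
f 97 122 121
f 89 102 118
f 102 85 117
f 118 117 93
f 102 117 118
f 91 109 110
f 109 89 106
f 110 106 90
f 109 106 110
f 92 115 111
f 115 91 107
f 111 107 84
f 115 107 111



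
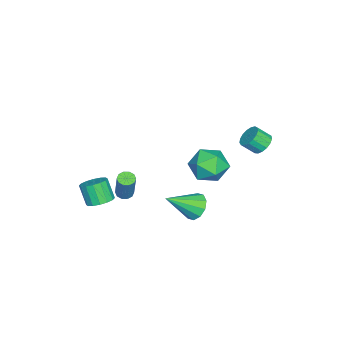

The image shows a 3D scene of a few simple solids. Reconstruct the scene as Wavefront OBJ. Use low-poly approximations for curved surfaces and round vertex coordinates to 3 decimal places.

v 1.568 1.856 -1.077
v 1.999 1.545 -1.816
v 2.612 0.464 0.117
v 2.307 1.962 -1.598
v 2.332 2.339 -1.182
v 2.066 2.531 -0.725
v 1.609 2.465 -0.403
v 1.137 2.167 -0.339
v 0.83 1.749 -0.557
v 0.804 1.372 -0.973
v 1.071 1.18 -1.43
v 1.527 1.246 -1.752
v 1.242 -2.302 -1.116
v 1.653 -2.607 -1.209
v 2.309 -2.263 0.563
v 1.898 -1.958 0.656
v 1.73 -2.307 -1.295
v 2.386 -1.963 0.476
v 1.62 -2.005 -1.313
v 2.277 -1.661 0.458
v 1.366 -1.817 -1.256
v 2.023 -1.473 0.515
v 1.065 -1.814 -1.145
v 1.721 -1.47 0.626
v 0.831 -1.997 -1.023
v 1.487 -1.653 0.749
v 0.754 -2.297 -0.936
v 1.41 -1.953 0.835
v 0.863 -2.599 -0.918
v 1.52 -2.255 0.853
v 1.117 -2.787 -0.975
v 1.774 -2.443 0.796
v 1.419 -2.79 -1.086
v 2.075 -2.446 0.685
v 0.381 2.901 1.696
v 1.094 3.619 2.358
v 1.406 1.341 2.282
v 2.119 2.059 2.944
v 0.966 1.89 3.266
v 0.333 2.855 2.903
v 2.167 2.105 1.737
v 1.534 3.07 1.374
v 2.199 3.127 2.383
v 1.456 2.994 3.328
v 1.044 1.966 1.312
v 0.301 1.833 2.257
v -3.01 4.35 1.307
v -2.408 4.745 1.516
v -2.167 4.005 2.221
v -2.77 3.61 2.013
v -2.668 4.865 1.731
v -2.428 4.126 2.437
v -3.007 4.868 1.849
v -2.767 4.128 2.555
v -3.347 4.752 1.843
v -3.107 4.012 2.549
v -3.609 4.544 1.715
v -3.369 3.804 2.42
v -3.735 4.291 1.492
v -3.494 3.552 2.198
v -3.694 4.052 1.228
v -3.454 3.312 1.933
v -3.496 3.881 0.981
v -3.256 3.141 1.687
v -3.188 3.817 0.81
v -2.948 3.078 1.515
v -2.838 3.876 0.752
v -2.598 3.136 1.457
v -2.528 4.043 0.821
v -2.288 3.303 1.527
v -2.329 4.28 1.002
v -2.088 3.541 1.708
v -2.285 4.533 1.253
v -2.045 3.794 1.958
v 3.132 -3.033 -0.572
v 3.561 -2.485 -0.178
v 3.158 -3.019 1.006
v 2.728 -3.567 0.612
v 3.188 -2.313 -0.227
v 2.784 -2.847 0.956
v 2.799 -2.334 -0.369
v 2.396 -2.868 0.814
v 2.5 -2.542 -0.566
v 2.096 -3.077 0.618
v 2.37 -2.882 -0.763
v 1.966 -3.416 0.42
v 2.444 -3.262 -0.91
v 2.04 -3.797 0.274
v 2.702 -3.581 -0.966
v 2.299 -4.115 0.218
v 3.076 -3.753 -0.916
v 2.672 -4.287 0.267
v 3.464 -3.732 -0.774
v 3.061 -4.266 0.409
v 3.764 -3.523 -0.578
v 3.36 -4.058 0.606
v 3.894 -3.184 -0.38
v 3.49 -3.718 0.803
v 3.82 -2.803 -0.234
v 3.416 -3.338 0.95
f 2 1 4
f 2 4 3
f 4 1 5
f 4 5 3
f 5 1 6
f 5 6 3
f 6 1 7
f 6 7 3
f 7 1 8
f 7 8 3
f 8 1 9
f 8 9 3
f 9 1 10
f 9 10 3
f 10 1 11
f 10 11 3
f 11 1 12
f 11 12 3
f 12 1 2
f 12 2 3
f 14 13 17
f 14 17 15
f 15 17 18
f 15 18 16
f 17 13 19
f 17 19 18
f 18 19 20
f 18 20 16
f 19 13 21
f 19 21 20
f 20 21 22
f 20 22 16
f 21 13 23
f 21 23 22
f 22 23 24
f 22 24 16
f 23 13 25
f 23 25 24
f 24 25 26
f 24 26 16
f 25 13 27
f 25 27 26
f 26 27 28
f 26 28 16
f 27 13 29
f 27 29 28
f 28 29 30
f 28 30 16
f 29 13 31
f 29 31 30
f 30 31 32
f 30 32 16
f 31 13 33
f 31 33 32
f 32 33 34
f 32 34 16
f 33 13 14
f 33 14 34
f 34 14 15
f 34 15 16
f 35 46 40
f 35 40 36
f 35 36 42
f 35 42 45
f 35 45 46
f 36 40 44
f 40 46 39
f 46 45 37
f 45 42 41
f 42 36 43
f 38 44 39
f 38 39 37
f 38 37 41
f 38 41 43
f 38 43 44
f 39 44 40
f 37 39 46
f 41 37 45
f 43 41 42
f 44 43 36
f 48 47 51
f 48 51 49
f 49 51 52
f 49 52 50
f 51 47 53
f 51 53 52
f 52 53 54
f 52 54 50
f 53 47 55
f 53 55 54
f 54 55 56
f 54 56 50
f 55 47 57
f 55 57 56
f 56 57 58
f 56 58 50
f 57 47 59
f 57 59 58
f 58 59 60
f 58 60 50
f 59 47 61
f 59 61 60
f 60 61 62
f 60 62 50
f 61 47 63
f 61 63 62
f 62 63 64
f 62 64 50
f 63 47 65
f 63 65 64
f 64 65 66
f 64 66 50
f 65 47 67
f 65 67 66
f 66 67 68
f 66 68 50
f 67 47 69
f 67 69 68
f 68 69 70
f 68 70 50
f 69 47 71
f 69 71 70
f 70 71 72
f 70 72 50
f 71 47 73
f 71 73 72
f 72 73 74
f 72 74 50
f 73 47 48
f 73 48 74
f 74 48 49
f 74 49 50
f 76 75 79
f 76 79 77
f 77 79 80
f 77 80 78
f 79 75 81
f 79 81 80
f 80 81 82
f 80 82 78
f 81 75 83
f 81 83 82
f 82 83 84
f 82 84 78
f 83 75 85
f 83 85 84
f 84 85 86
f 84 86 78
f 85 75 87
f 85 87 86
f 86 87 88
f 86 88 78
f 87 75 89
f 87 89 88
f 88 89 90
f 88 90 78
f 89 75 91
f 89 91 90
f 90 91 92
f 90 92 78
f 91 75 93
f 91 93 92
f 92 93 94
f 92 94 78
f 93 75 95
f 93 95 94
f 94 95 96
f 94 96 78
f 95 75 97
f 95 97 96
f 96 97 98
f 96 98 78
f 97 75 99
f 97 99 98
f 98 99 100
f 98 100 78
f 99 75 76
f 99 76 100
f 100 76 77
f 100 77 78



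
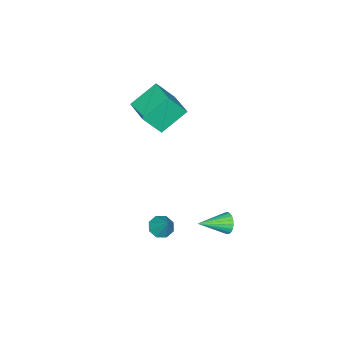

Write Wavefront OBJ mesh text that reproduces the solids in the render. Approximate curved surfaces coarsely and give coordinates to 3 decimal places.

v -2.814 -2.209 2.361
v -4.358 -1.392 3.665
v -1.629 -0.453 2.664
v -3.173 0.364 3.968
v -1.987 -3.024 3.852
v -3.531 -2.207 5.156
v -0.802 -1.268 4.155
v -2.346 -0.451 5.459
v 1.335 1.604 -3.162
v 2.056 1.217 -3.215
v 1.925 2.516 -1.778
v 2.041 1.744 -3.555
v 1.612 2.188 -3.666
v 1.021 2.29 -3.481
v 0.614 1.99 -3.11
v 0.629 1.463 -2.769
v 1.058 1.019 -2.658
v 1.649 0.917 -2.843
v -1.846 4.249 -3.891
v -1.467 4.42 -4.563
v -0.254 3.171 -3.269
v -1.375 4.668 -4.367
v -1.365 4.844 -4.09
v -1.438 4.916 -3.778
v -1.581 4.873 -3.485
v -1.77 4.723 -3.263
v -1.972 4.49 -3.149
v -2.152 4.216 -3.163
v -2.279 3.947 -3.304
v -2.332 3.731 -3.545
v -2.3 3.604 -3.847
v -2.189 3.589 -4.156
v -2.02 3.688 -4.419
v -1.82 3.884 -4.591
v -1.624 4.143 -4.642
f 2 4 1
f 5 2 1
f 1 4 3
f 3 5 1
f 2 8 4
f 6 2 5
f 6 8 2
f 4 8 3
f 7 5 3
f 3 8 7
f 7 6 5
f 8 6 7
f 10 9 12
f 10 12 11
f 12 9 13
f 12 13 11
f 13 9 14
f 13 14 11
f 14 9 15
f 14 15 11
f 15 9 16
f 15 16 11
f 16 9 17
f 16 17 11
f 17 9 18
f 17 18 11
f 18 9 10
f 18 10 11
f 20 19 22
f 20 22 21
f 22 19 23
f 22 23 21
f 23 19 24
f 23 24 21
f 24 19 25
f 24 25 21
f 25 19 26
f 25 26 21
f 26 19 27
f 26 27 21
f 27 19 28
f 27 28 21
f 28 19 29
f 28 29 21
f 29 19 30
f 29 30 21
f 30 19 31
f 30 31 21
f 31 19 32
f 31 32 21
f 32 19 33
f 32 33 21
f 33 19 34
f 33 34 21
f 34 19 35
f 34 35 21
f 35 19 20
f 35 20 21



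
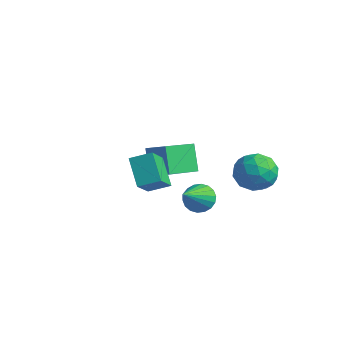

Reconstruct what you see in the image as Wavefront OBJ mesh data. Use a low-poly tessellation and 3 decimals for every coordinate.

v -2.909 2.72 1.297
v -2.542 0.778 2.062
v -2.006 3.048 1.696
v -1.64 1.105 2.461
v -2.22 2.355 0.039
v -1.854 0.412 0.804
v -1.318 2.682 0.438
v -0.951 0.74 1.203
v 1.693 0.053 1.324
v 2.025 0.532 1.764
v 2.247 -1.333 2.416
v 1.726 0.513 1.89
v 1.421 0.402 1.905
v 1.17 0.223 1.804
v 1.022 0.009 1.608
v 1.008 -0.195 1.356
v 1.129 -0.35 1.098
v 1.362 -0.425 0.884
v 1.66 -0.406 0.757
v 1.965 -0.295 0.743
v 2.217 -0.116 0.844
v 2.364 0.097 1.04
v 2.379 0.302 1.292
v 2.258 0.457 1.55
v 1.902 3.336 2.651
v 2.41 3.54 1.79
v 2.11 1.72 2.39
v 2.618 1.924 1.529
v 3.032 2.153 2.433
v 2.904 3.152 2.594
v 1.616 2.108 1.586
v 1.488 3.107 1.747
v 2.234 2.781 1.132
v 3.109 2.809 1.656
v 1.411 2.451 2.524
v 2.286 2.479 3.048
v 2.138 3.58 2.243
v 2.382 1.68 1.937
v 2.625 1.815 2.468
v 2.924 1.935 1.962
v 2.428 3.352 2.716
v 2.727 3.472 2.21
v 3.092 2.656 2.588
v 1.793 1.788 1.97
v 2.092 1.908 1.464
v 1.596 3.325 2.218
v 1.895 3.445 1.712
v 1.428 2.604 1.592
v 2.333 3.254 1.351
v 2.455 2.304 1.197
v 1.866 2.412 1.231
v 1.791 2.999 1.326
v 2.847 3.27 1.658
v 2.969 2.32 1.505
v 3.213 2.455 2.036
v 3.137 3.042 2.131
v 2.743 2.824 1.272
v 1.551 2.94 2.675
v 1.673 1.99 2.522
v 1.383 2.218 2.049
v 1.307 2.805 2.144
v 2.065 2.956 2.983
v 2.187 2.006 2.829
v 2.729 2.261 2.854
v 2.654 2.848 2.949
v 1.777 2.436 2.908
v 0.236 -1.859 3.483
v 0.808 -2.883 4.465
v 0.862 -1.176 3.831
v 1.434 -2.2 4.813
v 1.226 -2.26 2.487
v 1.798 -3.284 3.469
v 1.852 -1.577 2.835
v 2.424 -2.601 3.817
f 2 4 1
f 5 2 1
f 1 4 3
f 3 5 1
f 2 8 4
f 6 2 5
f 6 8 2
f 4 8 3
f 7 5 3
f 3 8 7
f 7 6 5
f 8 6 7
f 10 9 12
f 10 12 11
f 12 9 13
f 12 13 11
f 13 9 14
f 13 14 11
f 14 9 15
f 14 15 11
f 15 9 16
f 15 16 11
f 16 9 17
f 16 17 11
f 17 9 18
f 17 18 11
f 18 9 19
f 18 19 11
f 19 9 20
f 19 20 11
f 20 9 21
f 20 21 11
f 21 9 22
f 21 22 11
f 22 9 23
f 22 23 11
f 23 9 24
f 23 24 11
f 24 9 10
f 24 10 11
f 25 62 41
f 62 36 65
f 41 65 30
f 62 65 41
f 25 41 37
f 41 30 42
f 37 42 26
f 41 42 37
f 25 37 46
f 37 26 47
f 46 47 32
f 37 47 46
f 25 46 58
f 46 32 61
f 58 61 35
f 46 61 58
f 25 58 62
f 58 35 66
f 62 66 36
f 58 66 62
f 26 42 53
f 42 30 56
f 53 56 34
f 42 56 53
f 30 65 43
f 65 36 64
f 43 64 29
f 65 64 43
f 36 66 63
f 66 35 59
f 63 59 27
f 66 59 63
f 35 61 60
f 61 32 48
f 60 48 31
f 61 48 60
f 32 47 52
f 47 26 49
f 52 49 33
f 47 49 52
f 28 54 40
f 54 34 55
f 40 55 29
f 54 55 40
f 28 40 38
f 40 29 39
f 38 39 27
f 40 39 38
f 28 38 45
f 38 27 44
f 45 44 31
f 38 44 45
f 28 45 50
f 45 31 51
f 50 51 33
f 45 51 50
f 28 50 54
f 50 33 57
f 54 57 34
f 50 57 54
f 29 55 43
f 55 34 56
f 43 56 30
f 55 56 43
f 27 39 63
f 39 29 64
f 63 64 36
f 39 64 63
f 31 44 60
f 44 27 59
f 60 59 35
f 44 59 60
f 33 51 52
f 51 31 48
f 52 48 32
f 51 48 52
f 34 57 53
f 57 33 49
f 53 49 26
f 57 49 53
f 68 70 67
f 71 68 67
f 67 70 69
f 69 71 67
f 68 74 70
f 72 68 71
f 72 74 68
f 70 74 69
f 73 71 69
f 69 74 73
f 73 72 71
f 74 72 73



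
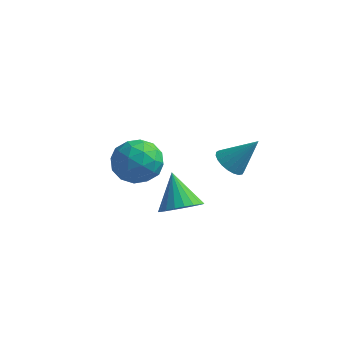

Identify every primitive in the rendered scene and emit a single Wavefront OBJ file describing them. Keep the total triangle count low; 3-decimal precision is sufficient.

v 2.3 -3.494 -3.525
v 3.012 -3.779 -2.9
v 1.42 -2.646 -2.135
v 3.154 -3.416 -3.032
v 3.149 -3.066 -3.249
v 2.996 -2.79 -3.513
v 2.723 -2.636 -3.78
v 2.377 -2.63 -4.003
v 2.017 -2.773 -4.143
v 1.706 -3.041 -4.176
v 1.498 -3.387 -4.097
v 1.429 -3.752 -3.918
v 1.51 -4.072 -3.672
v 1.727 -4.292 -3.401
v 2.044 -4.374 -3.151
v 2.404 -4.303 -2.965
v 2.747 -4.093 -2.877
v -0.869 -0.64 -2.964
v 0.249 -1.151 -3.001
v -1.649 -2.389 -2.419
v -0.531 -2.9 -2.456
v -0.802 -2.075 -1.585
v -0.32 -0.994 -1.921
v -1.08 -2.546 -3.499
v -0.598 -1.465 -3.835
v 0.119 -2.329 -3.331
v 0.291 -2.037 -2.148
v -1.691 -1.503 -3.272
v -1.519 -1.211 -2.089
v -0.242 -0.742 -3.03
v -1.158 -2.798 -2.39
v -1.318 -2.313 -1.878
v -0.66 -2.613 -1.9
v -0.576 -0.65 -2.395
v 0.081 -0.95 -2.417
v -0.536 -1.493 -1.585
v -1.481 -2.59 -3.003
v -0.824 -2.89 -3.025
v -0.74 -0.927 -3.52
v -0.082 -1.227 -3.542
v -0.864 -2.047 -3.835
v 0.339 -1.734 -3.246
v -0.119 -2.762 -2.926
v -0.442 -2.554 -3.539
v -0.159 -1.919 -3.736
v 0.44 -1.563 -2.551
v -0.018 -2.591 -2.231
v -0.177 -2.106 -1.719
v 0.106 -1.471 -1.916
v 0.364 -2.255 -2.745
v -1.382 -0.949 -3.189
v -1.84 -1.977 -2.869
v -1.506 -2.069 -3.504
v -1.223 -1.434 -3.701
v -1.281 -0.778 -2.494
v -1.739 -1.806 -2.174
v -1.241 -1.621 -1.684
v -0.958 -0.986 -1.881
v -1.764 -1.285 -2.675
v 1.896 2.066 -4.438
v 2.318 2.569 -4.962
v 3.004 2.634 -3.002
v 2.063 2.78 -4.849
v 1.779 2.867 -4.664
v 1.516 2.816 -4.44
v 1.318 2.635 -4.216
v 1.221 2.356 -4.031
v 1.239 2.027 -3.915
v 1.372 1.704 -3.89
v 1.595 1.445 -3.96
v 1.87 1.293 -4.112
v 2.15 1.274 -4.321
v 2.385 1.393 -4.549
v 2.536 1.628 -4.759
v 2.577 1.939 -4.913
v 2.499 2.272 -4.985
f 2 1 4
f 2 4 3
f 4 1 5
f 4 5 3
f 5 1 6
f 5 6 3
f 6 1 7
f 6 7 3
f 7 1 8
f 7 8 3
f 8 1 9
f 8 9 3
f 9 1 10
f 9 10 3
f 10 1 11
f 10 11 3
f 11 1 12
f 11 12 3
f 12 1 13
f 12 13 3
f 13 1 14
f 13 14 3
f 14 1 15
f 14 15 3
f 15 1 16
f 15 16 3
f 16 1 17
f 16 17 3
f 17 1 2
f 17 2 3
f 18 55 34
f 55 29 58
f 34 58 23
f 55 58 34
f 18 34 30
f 34 23 35
f 30 35 19
f 34 35 30
f 18 30 39
f 30 19 40
f 39 40 25
f 30 40 39
f 18 39 51
f 39 25 54
f 51 54 28
f 39 54 51
f 18 51 55
f 51 28 59
f 55 59 29
f 51 59 55
f 19 35 46
f 35 23 49
f 46 49 27
f 35 49 46
f 23 58 36
f 58 29 57
f 36 57 22
f 58 57 36
f 29 59 56
f 59 28 52
f 56 52 20
f 59 52 56
f 28 54 53
f 54 25 41
f 53 41 24
f 54 41 53
f 25 40 45
f 40 19 42
f 45 42 26
f 40 42 45
f 21 47 33
f 47 27 48
f 33 48 22
f 47 48 33
f 21 33 31
f 33 22 32
f 31 32 20
f 33 32 31
f 21 31 38
f 31 20 37
f 38 37 24
f 31 37 38
f 21 38 43
f 38 24 44
f 43 44 26
f 38 44 43
f 21 43 47
f 43 26 50
f 47 50 27
f 43 50 47
f 22 48 36
f 48 27 49
f 36 49 23
f 48 49 36
f 20 32 56
f 32 22 57
f 56 57 29
f 32 57 56
f 24 37 53
f 37 20 52
f 53 52 28
f 37 52 53
f 26 44 45
f 44 24 41
f 45 41 25
f 44 41 45
f 27 50 46
f 50 26 42
f 46 42 19
f 50 42 46
f 61 60 63
f 61 63 62
f 63 60 64
f 63 64 62
f 64 60 65
f 64 65 62
f 65 60 66
f 65 66 62
f 66 60 67
f 66 67 62
f 67 60 68
f 67 68 62
f 68 60 69
f 68 69 62
f 69 60 70
f 69 70 62
f 70 60 71
f 70 71 62
f 71 60 72
f 71 72 62
f 72 60 73
f 72 73 62
f 73 60 74
f 73 74 62
f 74 60 75
f 74 75 62
f 75 60 76
f 75 76 62
f 76 60 61
f 76 61 62



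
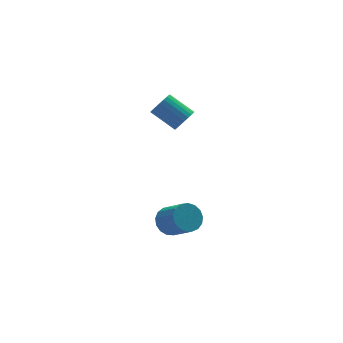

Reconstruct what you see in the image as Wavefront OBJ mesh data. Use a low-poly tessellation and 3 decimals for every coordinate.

v 4.042 -0.781 1.763
v 4.523 -0.7 2.145
v 3.759 0.181 2.92
v 3.278 0.101 2.537
v 4.561 -0.524 1.983
v 3.798 0.357 2.758
v 4.521 -0.388 1.788
v 3.757 0.494 2.563
v 4.407 -0.311 1.589
v 3.644 0.57 2.363
v 4.238 -0.306 1.416
v 3.474 0.576 2.19
v 4.039 -0.373 1.296
v 3.275 0.509 2.07
v 3.84 -0.502 1.247
v 3.077 0.38 2.021
v 3.672 -0.673 1.276
v 2.909 0.208 2.051
v 3.561 -0.861 1.38
v 2.797 0.02 2.155
v 3.522 -1.037 1.542
v 2.759 -0.156 2.317
v 3.563 -1.174 1.737
v 2.799 -0.292 2.512
v 3.676 -1.25 1.937
v 2.913 -0.369 2.711
v 3.846 -1.256 2.11
v 3.082 -0.374 2.884
v 4.045 -1.189 2.23
v 3.281 -0.307 3.004
v 4.243 -1.06 2.279
v 3.48 -0.178 3.053
v 4.411 -0.888 2.249
v 3.648 -0.007 3.024
v 2.813 -2.093 -3.497
v 3.384 -2.266 -3.951
v 3.758 -3.321 -3.077
v 3.187 -3.147 -2.623
v 3.525 -2.027 -3.723
v 3.899 -3.082 -2.849
v 3.503 -1.803 -3.443
v 3.877 -2.858 -2.569
v 3.323 -1.646 -3.176
v 3.697 -2.701 -2.302
v 3.026 -1.591 -2.982
v 3.4 -2.645 -2.108
v 2.68 -1.65 -2.906
v 3.054 -2.705 -2.032
v 2.365 -1.811 -2.966
v 2.739 -2.866 -2.092
v 2.152 -2.037 -3.147
v 2.526 -3.092 -2.273
v 2.091 -2.275 -3.408
v 2.465 -3.33 -2.534
v 2.195 -2.472 -3.69
v 2.569 -3.526 -2.816
v 2.441 -2.581 -3.928
v 2.815 -3.636 -3.054
v 2.772 -2.579 -4.066
v 3.146 -3.634 -3.192
v 3.113 -2.465 -4.075
v 3.486 -3.52 -3.201
f 2 1 5
f 2 5 3
f 3 5 6
f 3 6 4
f 5 1 7
f 5 7 6
f 6 7 8
f 6 8 4
f 7 1 9
f 7 9 8
f 8 9 10
f 8 10 4
f 9 1 11
f 9 11 10
f 10 11 12
f 10 12 4
f 11 1 13
f 11 13 12
f 12 13 14
f 12 14 4
f 13 1 15
f 13 15 14
f 14 15 16
f 14 16 4
f 15 1 17
f 15 17 16
f 16 17 18
f 16 18 4
f 17 1 19
f 17 19 18
f 18 19 20
f 18 20 4
f 19 1 21
f 19 21 20
f 20 21 22
f 20 22 4
f 21 1 23
f 21 23 22
f 22 23 24
f 22 24 4
f 23 1 25
f 23 25 24
f 24 25 26
f 24 26 4
f 25 1 27
f 25 27 26
f 26 27 28
f 26 28 4
f 27 1 29
f 27 29 28
f 28 29 30
f 28 30 4
f 29 1 31
f 29 31 30
f 30 31 32
f 30 32 4
f 31 1 33
f 31 33 32
f 32 33 34
f 32 34 4
f 33 1 2
f 33 2 34
f 34 2 3
f 34 3 4
f 36 35 39
f 36 39 37
f 37 39 40
f 37 40 38
f 39 35 41
f 39 41 40
f 40 41 42
f 40 42 38
f 41 35 43
f 41 43 42
f 42 43 44
f 42 44 38
f 43 35 45
f 43 45 44
f 44 45 46
f 44 46 38
f 45 35 47
f 45 47 46
f 46 47 48
f 46 48 38
f 47 35 49
f 47 49 48
f 48 49 50
f 48 50 38
f 49 35 51
f 49 51 50
f 50 51 52
f 50 52 38
f 51 35 53
f 51 53 52
f 52 53 54
f 52 54 38
f 53 35 55
f 53 55 54
f 54 55 56
f 54 56 38
f 55 35 57
f 55 57 56
f 56 57 58
f 56 58 38
f 57 35 59
f 57 59 58
f 58 59 60
f 58 60 38
f 59 35 61
f 59 61 60
f 60 61 62
f 60 62 38
f 61 35 36
f 61 36 62
f 62 36 37
f 62 37 38



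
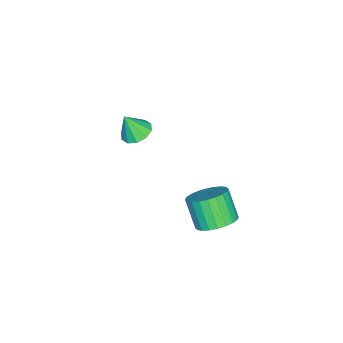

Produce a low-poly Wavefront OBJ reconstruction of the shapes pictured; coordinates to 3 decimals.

v 3.552 1.542 -2.228
v 4.193 1.804 -1.789
v 3.709 1.22 -0.733
v 3.068 0.958 -1.172
v 3.987 2.046 -1.749
v 3.503 1.462 -0.694
v 3.715 2.211 -1.782
v 3.231 1.627 -0.727
v 3.418 2.274 -1.884
v 2.934 1.69 -0.828
v 3.142 2.226 -2.037
v 2.658 1.642 -0.982
v 2.928 2.074 -2.22
v 2.444 1.489 -1.164
v 2.809 1.841 -2.403
v 2.325 1.256 -1.348
v 2.803 1.562 -2.56
v 2.319 0.977 -1.505
v 2.911 1.28 -2.667
v 2.427 0.696 -1.611
v 3.117 1.038 -2.706
v 2.633 0.454 -1.651
v 3.389 0.873 -2.673
v 2.905 0.289 -1.618
v 3.686 0.81 -2.572
v 3.202 0.226 -1.516
v 3.962 0.858 -2.418
v 3.478 0.274 -1.363
v 4.176 1.011 -2.236
v 3.692 0.426 -1.18
v 4.295 1.244 -2.052
v 3.811 0.659 -0.997
v 4.301 1.523 -1.895
v 3.817 0.938 -0.84
v -0.849 -3.408 -2.879
v -0.416 -3.858 -3.147
v -0.651 -3.832 -1.841
v -0.199 -3.513 -3.047
v -0.23 -3.127 -2.883
v -0.498 -2.848 -2.718
v -0.9 -2.783 -2.614
v -1.283 -2.957 -2.612
v -1.5 -3.302 -2.712
v -1.469 -3.688 -2.876
v -1.201 -3.967 -3.041
v -0.799 -4.032 -3.144
f 2 1 5
f 2 5 3
f 3 5 6
f 3 6 4
f 5 1 7
f 5 7 6
f 6 7 8
f 6 8 4
f 7 1 9
f 7 9 8
f 8 9 10
f 8 10 4
f 9 1 11
f 9 11 10
f 10 11 12
f 10 12 4
f 11 1 13
f 11 13 12
f 12 13 14
f 12 14 4
f 13 1 15
f 13 15 14
f 14 15 16
f 14 16 4
f 15 1 17
f 15 17 16
f 16 17 18
f 16 18 4
f 17 1 19
f 17 19 18
f 18 19 20
f 18 20 4
f 19 1 21
f 19 21 20
f 20 21 22
f 20 22 4
f 21 1 23
f 21 23 22
f 22 23 24
f 22 24 4
f 23 1 25
f 23 25 24
f 24 25 26
f 24 26 4
f 25 1 27
f 25 27 26
f 26 27 28
f 26 28 4
f 27 1 29
f 27 29 28
f 28 29 30
f 28 30 4
f 29 1 31
f 29 31 30
f 30 31 32
f 30 32 4
f 31 1 33
f 31 33 32
f 32 33 34
f 32 34 4
f 33 1 2
f 33 2 34
f 34 2 3
f 34 3 4
f 36 35 38
f 36 38 37
f 38 35 39
f 38 39 37
f 39 35 40
f 39 40 37
f 40 35 41
f 40 41 37
f 41 35 42
f 41 42 37
f 42 35 43
f 42 43 37
f 43 35 44
f 43 44 37
f 44 35 45
f 44 45 37
f 45 35 46
f 45 46 37
f 46 35 36
f 46 36 37



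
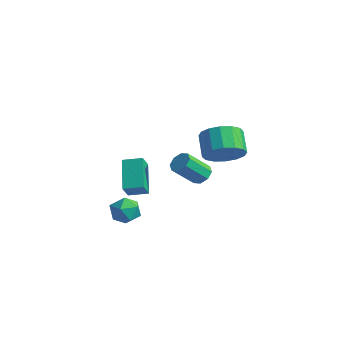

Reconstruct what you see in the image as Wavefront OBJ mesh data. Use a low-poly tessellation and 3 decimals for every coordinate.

v 1.749 -3.316 -3.881
v 2.573 -3.334 -3.776
v 1.627 -4.406 -3.104
v 2.451 -4.424 -2.999
v 2.001 -3.814 -2.658
v 2.077 -3.14 -3.138
v 2.123 -4.6 -3.742
v 2.199 -3.926 -4.222
v 2.804 -4.127 -3.69
v 2.729 -3.641 -3.02
v 1.471 -4.099 -3.86
v 1.396 -3.613 -3.19
v 2.582 -4.385 -1.631
v 1.477 -3.535 -0.493
v 2.242 -3.803 -2.396
v 1.137 -2.953 -1.258
v 3.283 -3.727 -1.442
v 2.178 -2.877 -0.304
v 2.943 -3.145 -2.207
v 1.838 -2.295 -1.069
v -0.233 2.782 -4.388
v 0.274 2.987 -4.039
v -0.059 1.844 -2.882
v -0.567 1.638 -3.232
v -0.146 3.227 -3.923
v -0.479 2.084 -2.766
v -0.618 3.206 -4.08
v -0.951 2.062 -2.923
v -0.864 2.936 -4.417
v -1.197 1.793 -3.261
v -0.741 2.576 -4.738
v -1.074 1.433 -3.581
v -0.321 2.336 -4.854
v -0.654 1.193 -3.697
v 0.151 2.358 -4.697
v -0.182 1.214 -3.54
v 0.397 2.627 -4.359
v 0.064 1.484 -3.203
v 4.273 0.244 -0.289
v 4.994 0.238 0.46
v 4.109 0.789 1.318
v 3.387 0.796 0.569
v 5.052 0.714 0.215
v 4.167 1.265 1.072
v 4.902 1.063 -0.166
v 4.017 1.614 0.692
v 4.582 1.194 -0.579
v 3.697 1.745 0.278
v 4.18 1.07 -0.915
v 3.295 1.621 -0.057
v 3.803 0.725 -1.083
v 2.917 1.276 -0.225
v 3.551 0.251 -1.038
v 2.666 0.802 -0.18
v 3.493 -0.225 -0.792
v 2.608 0.326 0.065
v 3.643 -0.574 -0.412
v 2.758 -0.023 0.446
v 3.963 -0.705 0.002
v 3.078 -0.154 0.859
v 4.365 -0.581 0.337
v 3.48 -0.03 1.195
v 4.743 -0.236 0.505
v 3.857 0.315 1.363
f 1 12 6
f 1 6 2
f 1 2 8
f 1 8 11
f 1 11 12
f 2 6 10
f 6 12 5
f 12 11 3
f 11 8 7
f 8 2 9
f 4 10 5
f 4 5 3
f 4 3 7
f 4 7 9
f 4 9 10
f 5 10 6
f 3 5 12
f 7 3 11
f 9 7 8
f 10 9 2
f 14 16 13
f 17 14 13
f 13 16 15
f 15 17 13
f 14 20 16
f 18 14 17
f 18 20 14
f 16 20 15
f 19 17 15
f 15 20 19
f 19 18 17
f 20 18 19
f 22 21 25
f 22 25 23
f 23 25 26
f 23 26 24
f 25 21 27
f 25 27 26
f 26 27 28
f 26 28 24
f 27 21 29
f 27 29 28
f 28 29 30
f 28 30 24
f 29 21 31
f 29 31 30
f 30 31 32
f 30 32 24
f 31 21 33
f 31 33 32
f 32 33 34
f 32 34 24
f 33 21 35
f 33 35 34
f 34 35 36
f 34 36 24
f 35 21 37
f 35 37 36
f 36 37 38
f 36 38 24
f 37 21 22
f 37 22 38
f 38 22 23
f 38 23 24
f 40 39 43
f 40 43 41
f 41 43 44
f 41 44 42
f 43 39 45
f 43 45 44
f 44 45 46
f 44 46 42
f 45 39 47
f 45 47 46
f 46 47 48
f 46 48 42
f 47 39 49
f 47 49 48
f 48 49 50
f 48 50 42
f 49 39 51
f 49 51 50
f 50 51 52
f 50 52 42
f 51 39 53
f 51 53 52
f 52 53 54
f 52 54 42
f 53 39 55
f 53 55 54
f 54 55 56
f 54 56 42
f 55 39 57
f 55 57 56
f 56 57 58
f 56 58 42
f 57 39 59
f 57 59 58
f 58 59 60
f 58 60 42
f 59 39 61
f 59 61 60
f 60 61 62
f 60 62 42
f 61 39 63
f 61 63 62
f 62 63 64
f 62 64 42
f 63 39 40
f 63 40 64
f 64 40 41
f 64 41 42

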